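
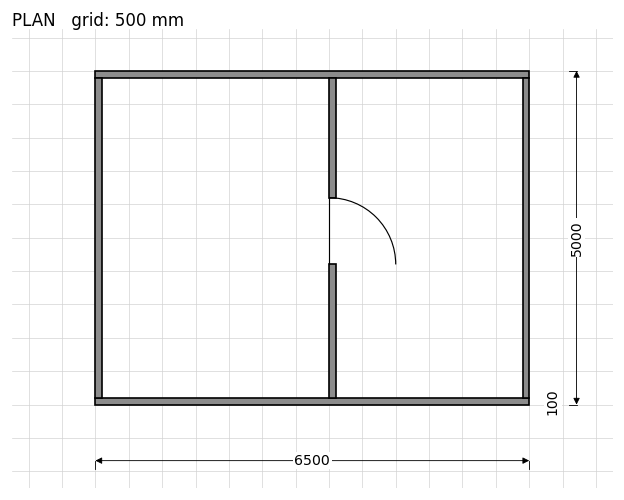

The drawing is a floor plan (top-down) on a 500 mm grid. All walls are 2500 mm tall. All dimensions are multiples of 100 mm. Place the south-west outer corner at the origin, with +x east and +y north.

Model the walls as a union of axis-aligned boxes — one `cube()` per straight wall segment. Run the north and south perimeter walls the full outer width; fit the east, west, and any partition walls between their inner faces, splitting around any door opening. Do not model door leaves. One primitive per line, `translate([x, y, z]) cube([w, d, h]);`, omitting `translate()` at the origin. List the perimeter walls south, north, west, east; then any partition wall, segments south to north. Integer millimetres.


cube([6500, 100, 2500]);
translate([0, 4900, 0]) cube([6500, 100, 2500]);
translate([0, 100, 0]) cube([100, 4800, 2500]);
translate([6400, 100, 0]) cube([100, 4800, 2500]);
translate([3500, 100, 0]) cube([100, 2000, 2500]);
translate([3500, 3100, 0]) cube([100, 1800, 2500]);


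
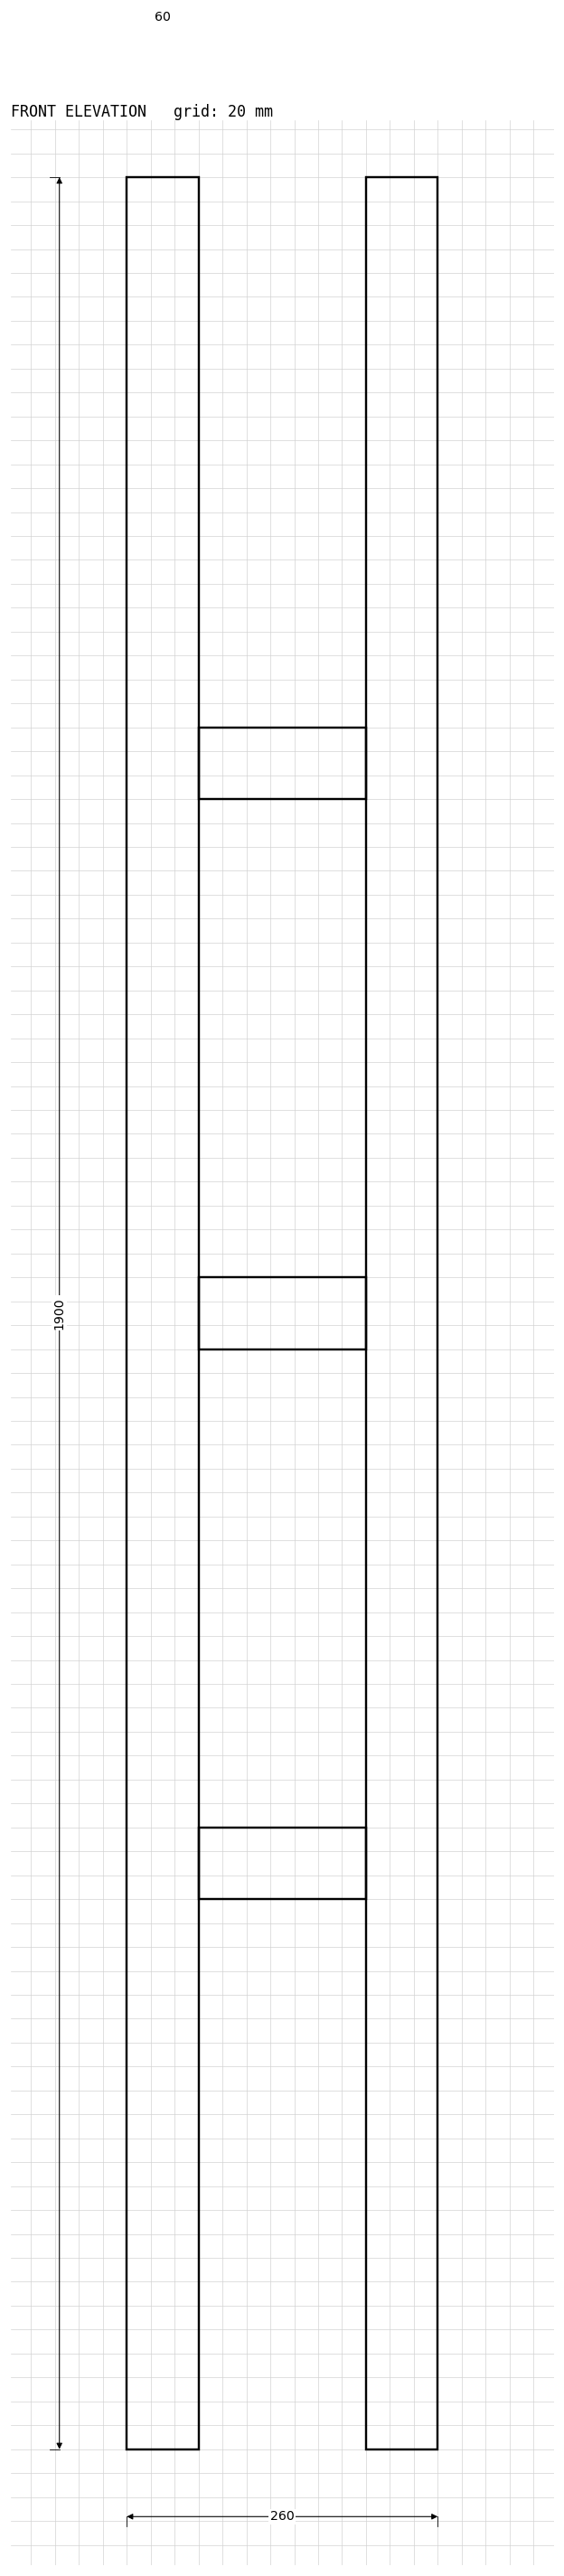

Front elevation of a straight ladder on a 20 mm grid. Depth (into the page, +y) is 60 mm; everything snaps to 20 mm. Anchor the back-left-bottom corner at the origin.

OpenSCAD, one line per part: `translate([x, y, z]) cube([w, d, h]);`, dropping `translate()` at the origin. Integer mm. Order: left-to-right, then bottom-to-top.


cube([60, 60, 1900]);
translate([60, 0, 460]) cube([140, 60, 60]);
translate([60, 0, 920]) cube([140, 60, 60]);
translate([60, 0, 1380]) cube([140, 60, 60]);
translate([200, 0, 0]) cube([60, 60, 1900]);


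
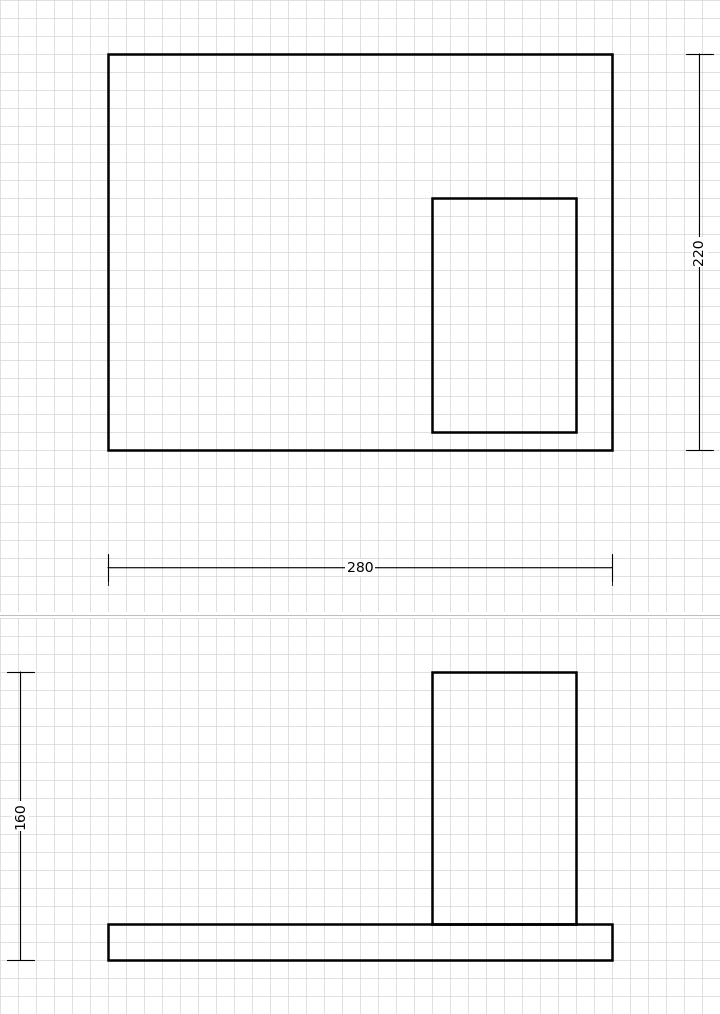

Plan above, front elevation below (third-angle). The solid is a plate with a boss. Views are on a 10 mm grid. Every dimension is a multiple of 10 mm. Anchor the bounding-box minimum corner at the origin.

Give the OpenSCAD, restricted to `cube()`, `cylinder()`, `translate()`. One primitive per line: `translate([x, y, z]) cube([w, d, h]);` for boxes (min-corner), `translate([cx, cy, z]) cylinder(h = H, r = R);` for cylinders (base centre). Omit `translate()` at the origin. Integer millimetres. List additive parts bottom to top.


cube([280, 220, 20]);
translate([180, 10, 20]) cube([80, 130, 140]);


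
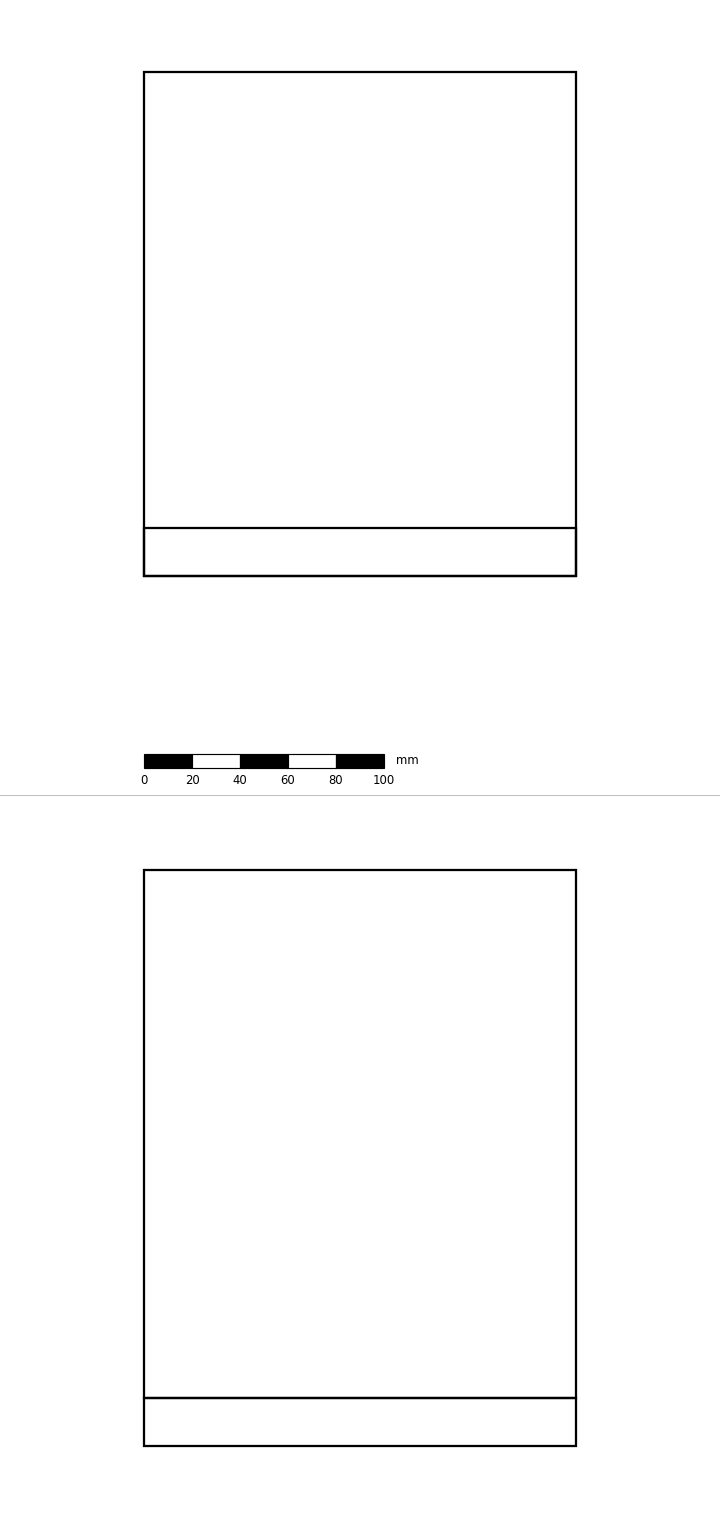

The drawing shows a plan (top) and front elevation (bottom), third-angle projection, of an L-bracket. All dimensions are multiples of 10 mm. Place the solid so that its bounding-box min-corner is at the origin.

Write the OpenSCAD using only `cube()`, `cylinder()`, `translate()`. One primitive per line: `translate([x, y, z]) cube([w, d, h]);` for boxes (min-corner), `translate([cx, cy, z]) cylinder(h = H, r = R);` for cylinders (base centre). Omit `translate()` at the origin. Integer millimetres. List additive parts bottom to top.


cube([180, 210, 20]);
translate([0, 0, 20]) cube([180, 20, 220]);


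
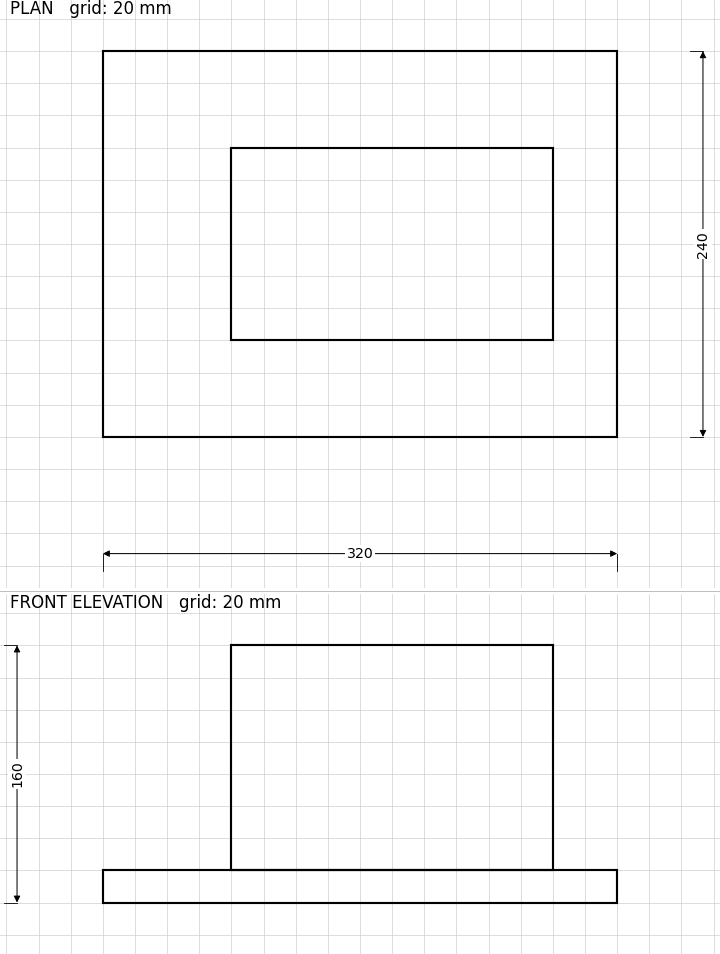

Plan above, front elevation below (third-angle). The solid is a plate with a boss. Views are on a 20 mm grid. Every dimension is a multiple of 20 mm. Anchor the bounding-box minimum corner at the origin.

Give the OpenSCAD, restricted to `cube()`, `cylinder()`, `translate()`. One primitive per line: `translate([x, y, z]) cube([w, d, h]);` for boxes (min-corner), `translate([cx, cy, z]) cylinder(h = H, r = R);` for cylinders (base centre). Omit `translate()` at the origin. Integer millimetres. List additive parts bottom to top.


cube([320, 240, 20]);
translate([80, 60, 20]) cube([200, 120, 140]);


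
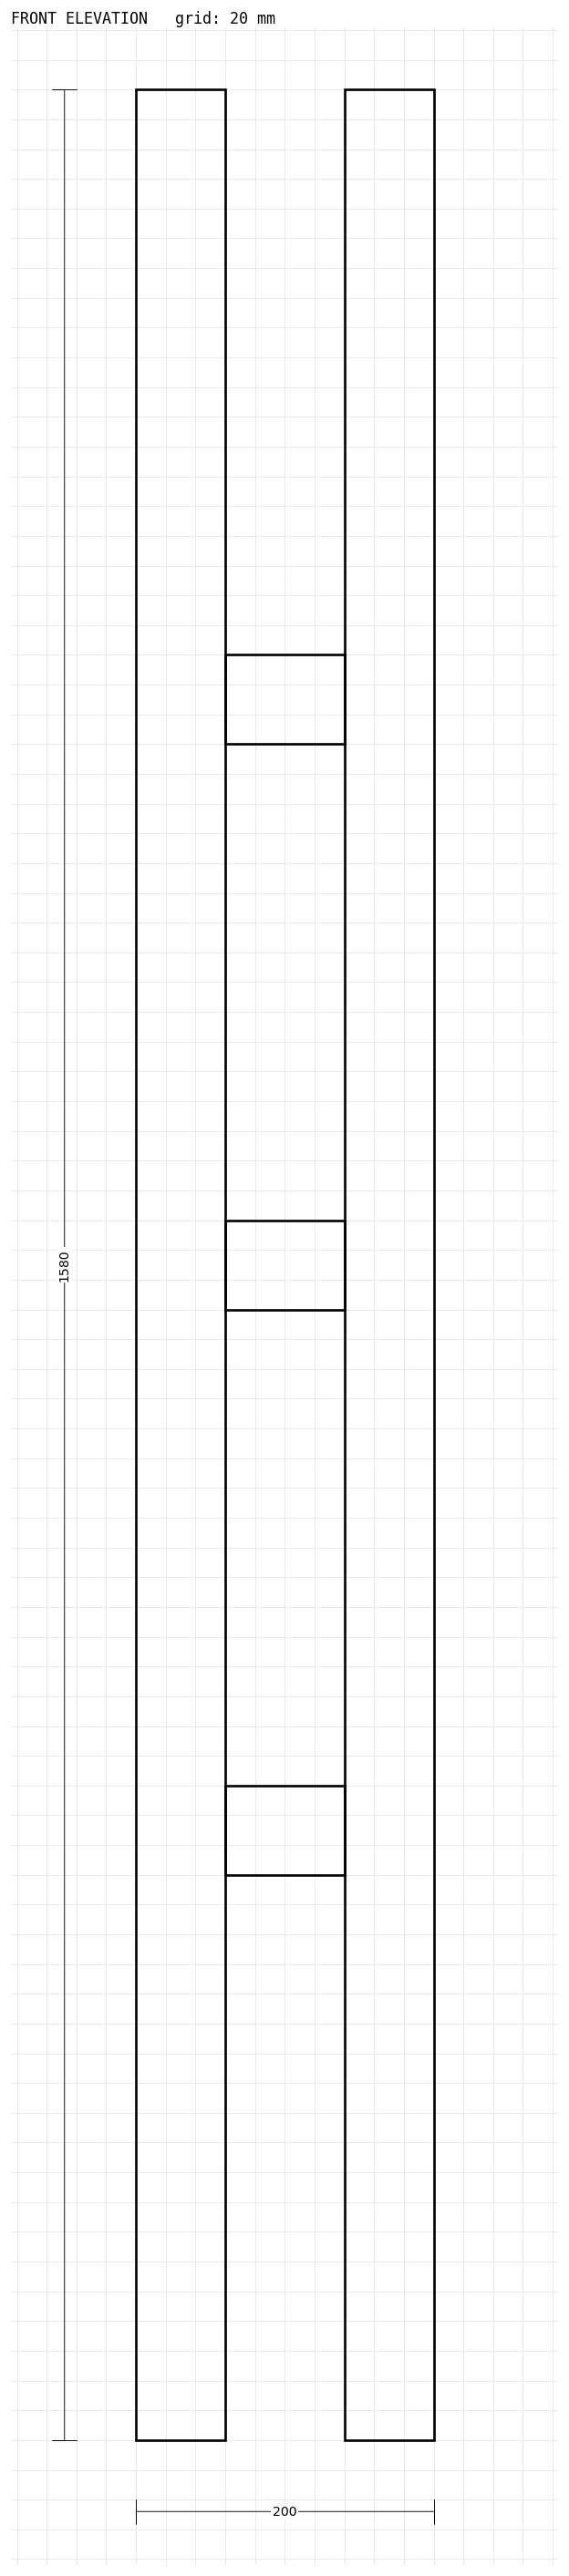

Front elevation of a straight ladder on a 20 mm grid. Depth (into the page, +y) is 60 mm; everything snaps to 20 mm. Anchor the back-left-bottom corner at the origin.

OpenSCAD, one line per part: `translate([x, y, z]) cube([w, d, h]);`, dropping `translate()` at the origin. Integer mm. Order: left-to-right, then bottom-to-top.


cube([60, 60, 1580]);
translate([60, 0, 380]) cube([80, 60, 60]);
translate([60, 0, 760]) cube([80, 60, 60]);
translate([60, 0, 1140]) cube([80, 60, 60]);
translate([140, 0, 0]) cube([60, 60, 1580]);


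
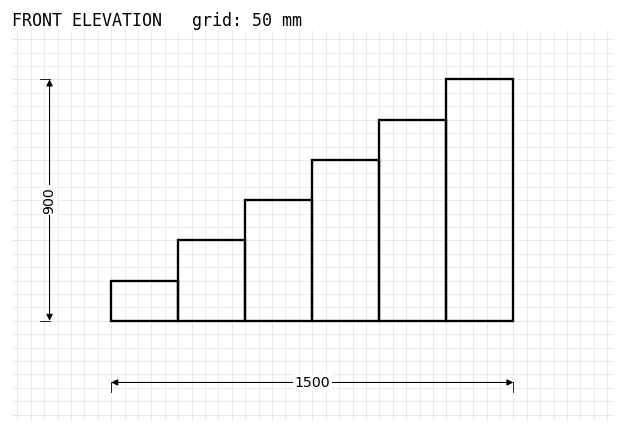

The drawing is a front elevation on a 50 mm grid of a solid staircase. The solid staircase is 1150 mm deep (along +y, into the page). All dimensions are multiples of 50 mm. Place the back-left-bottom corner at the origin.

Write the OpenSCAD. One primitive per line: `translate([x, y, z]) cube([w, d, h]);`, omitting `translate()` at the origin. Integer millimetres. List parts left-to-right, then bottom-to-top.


cube([250, 1150, 150]);
translate([250, 0, 0]) cube([250, 1150, 300]);
translate([500, 0, 0]) cube([250, 1150, 450]);
translate([750, 0, 0]) cube([250, 1150, 600]);
translate([1000, 0, 0]) cube([250, 1150, 750]);
translate([1250, 0, 0]) cube([250, 1150, 900]);


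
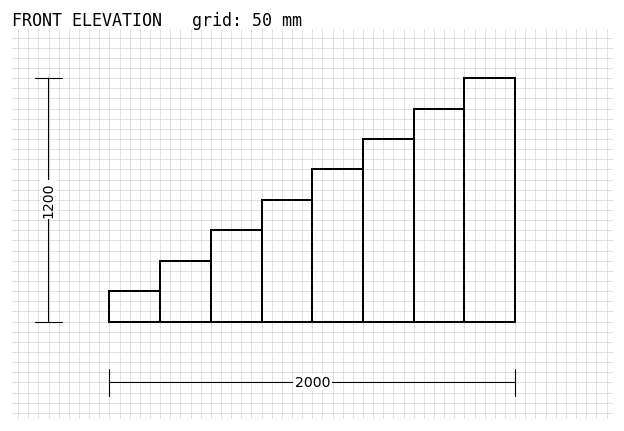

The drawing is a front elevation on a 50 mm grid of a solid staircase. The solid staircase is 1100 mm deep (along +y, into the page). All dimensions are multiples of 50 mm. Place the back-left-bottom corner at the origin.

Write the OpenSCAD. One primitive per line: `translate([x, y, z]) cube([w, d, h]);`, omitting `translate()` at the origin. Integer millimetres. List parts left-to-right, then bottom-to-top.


cube([250, 1100, 150]);
translate([250, 0, 0]) cube([250, 1100, 300]);
translate([500, 0, 0]) cube([250, 1100, 450]);
translate([750, 0, 0]) cube([250, 1100, 600]);
translate([1000, 0, 0]) cube([250, 1100, 750]);
translate([1250, 0, 0]) cube([250, 1100, 900]);
translate([1500, 0, 0]) cube([250, 1100, 1050]);
translate([1750, 0, 0]) cube([250, 1100, 1200]);


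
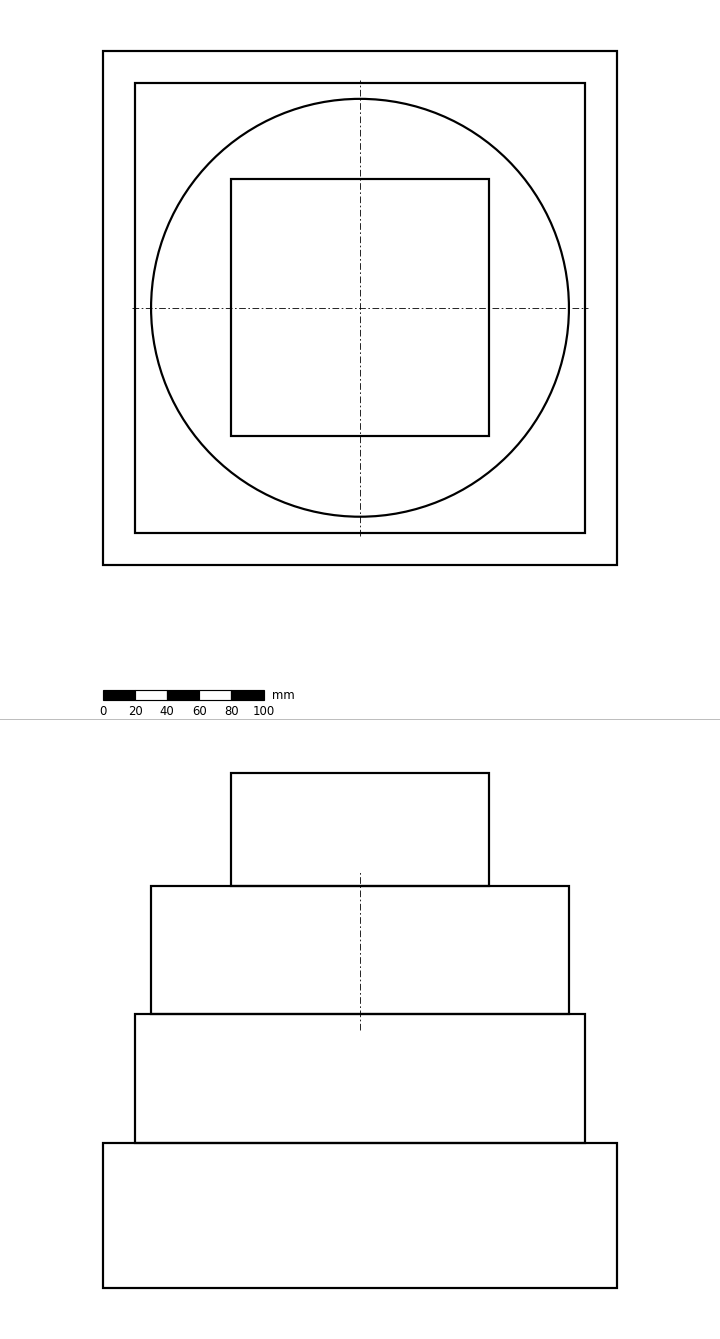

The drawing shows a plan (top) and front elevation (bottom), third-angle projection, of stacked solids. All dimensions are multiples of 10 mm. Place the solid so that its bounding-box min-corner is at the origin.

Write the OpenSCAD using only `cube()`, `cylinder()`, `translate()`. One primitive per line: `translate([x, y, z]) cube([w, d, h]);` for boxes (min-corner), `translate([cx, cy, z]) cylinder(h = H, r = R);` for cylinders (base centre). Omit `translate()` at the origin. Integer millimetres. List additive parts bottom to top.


cube([320, 320, 90]);
translate([20, 20, 90]) cube([280, 280, 80]);
translate([160, 160, 170]) cylinder(h = 80, r = 130);
translate([80, 80, 250]) cube([160, 160, 70]);


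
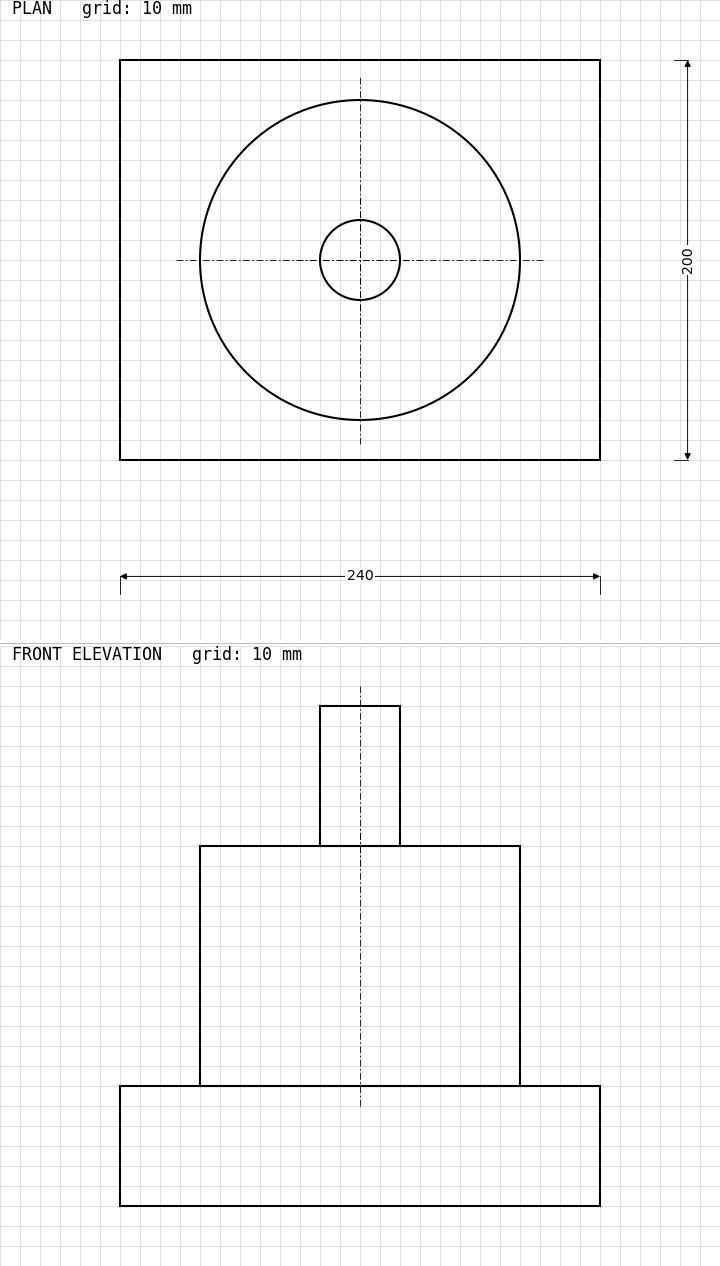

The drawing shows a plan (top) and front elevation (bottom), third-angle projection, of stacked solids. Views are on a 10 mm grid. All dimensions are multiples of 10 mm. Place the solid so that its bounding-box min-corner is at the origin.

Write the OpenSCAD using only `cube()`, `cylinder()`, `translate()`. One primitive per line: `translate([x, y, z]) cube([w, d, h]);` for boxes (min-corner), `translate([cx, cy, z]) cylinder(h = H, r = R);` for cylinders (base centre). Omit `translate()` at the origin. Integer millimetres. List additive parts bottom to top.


cube([240, 200, 60]);
translate([120, 100, 60]) cylinder(h = 120, r = 80);
translate([120, 100, 180]) cylinder(h = 70, r = 20);


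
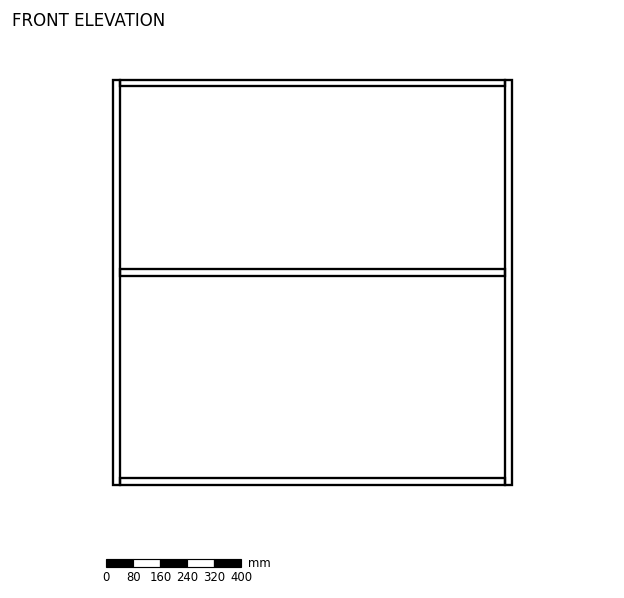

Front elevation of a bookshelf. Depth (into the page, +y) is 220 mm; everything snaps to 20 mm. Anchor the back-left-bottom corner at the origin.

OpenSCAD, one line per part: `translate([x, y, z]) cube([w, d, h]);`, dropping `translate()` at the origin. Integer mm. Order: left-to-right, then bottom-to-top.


cube([20, 220, 1200]);
translate([20, 0, 0]) cube([1140, 220, 20]);
translate([20, 0, 620]) cube([1140, 220, 20]);
translate([20, 0, 1180]) cube([1140, 220, 20]);
translate([1160, 0, 0]) cube([20, 220, 1200]);


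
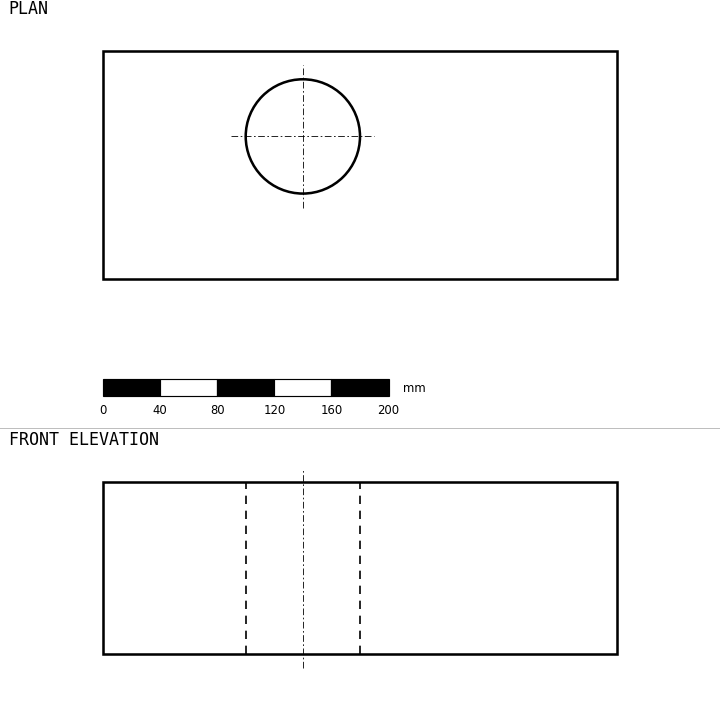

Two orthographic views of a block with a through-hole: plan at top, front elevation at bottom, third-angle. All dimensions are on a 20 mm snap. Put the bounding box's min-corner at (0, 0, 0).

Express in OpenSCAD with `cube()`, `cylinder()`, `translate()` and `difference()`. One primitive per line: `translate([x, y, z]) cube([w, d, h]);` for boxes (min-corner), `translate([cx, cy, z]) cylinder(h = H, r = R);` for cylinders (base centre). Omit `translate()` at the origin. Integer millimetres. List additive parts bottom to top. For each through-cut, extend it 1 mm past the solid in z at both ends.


difference() {
  cube([360, 160, 120]);
  translate([140, 100, -1]) cylinder(h = 122, r = 40);
}


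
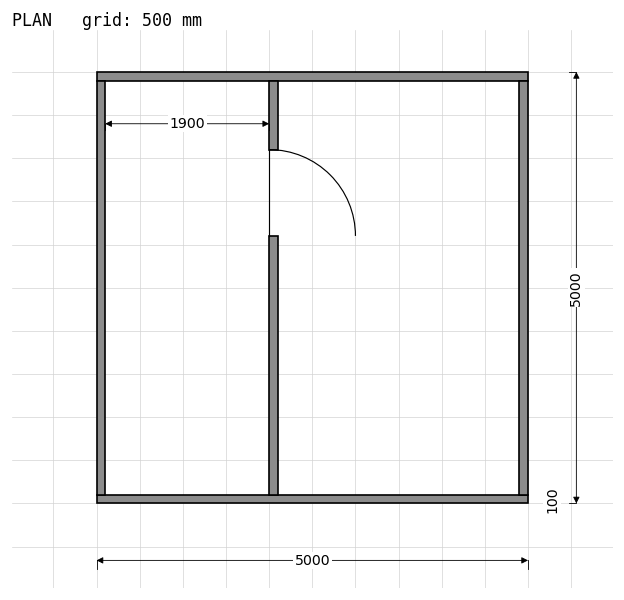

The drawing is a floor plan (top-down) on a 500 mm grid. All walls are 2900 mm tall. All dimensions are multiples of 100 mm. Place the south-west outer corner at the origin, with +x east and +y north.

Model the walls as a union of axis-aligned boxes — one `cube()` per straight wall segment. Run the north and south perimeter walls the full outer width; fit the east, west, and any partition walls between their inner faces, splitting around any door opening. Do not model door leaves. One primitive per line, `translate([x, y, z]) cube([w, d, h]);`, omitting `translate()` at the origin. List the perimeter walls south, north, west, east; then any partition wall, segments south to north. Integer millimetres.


cube([5000, 100, 2900]);
translate([0, 4900, 0]) cube([5000, 100, 2900]);
translate([0, 100, 0]) cube([100, 4800, 2900]);
translate([4900, 100, 0]) cube([100, 4800, 2900]);
translate([2000, 100, 0]) cube([100, 3000, 2900]);
translate([2000, 4100, 0]) cube([100, 800, 2900]);


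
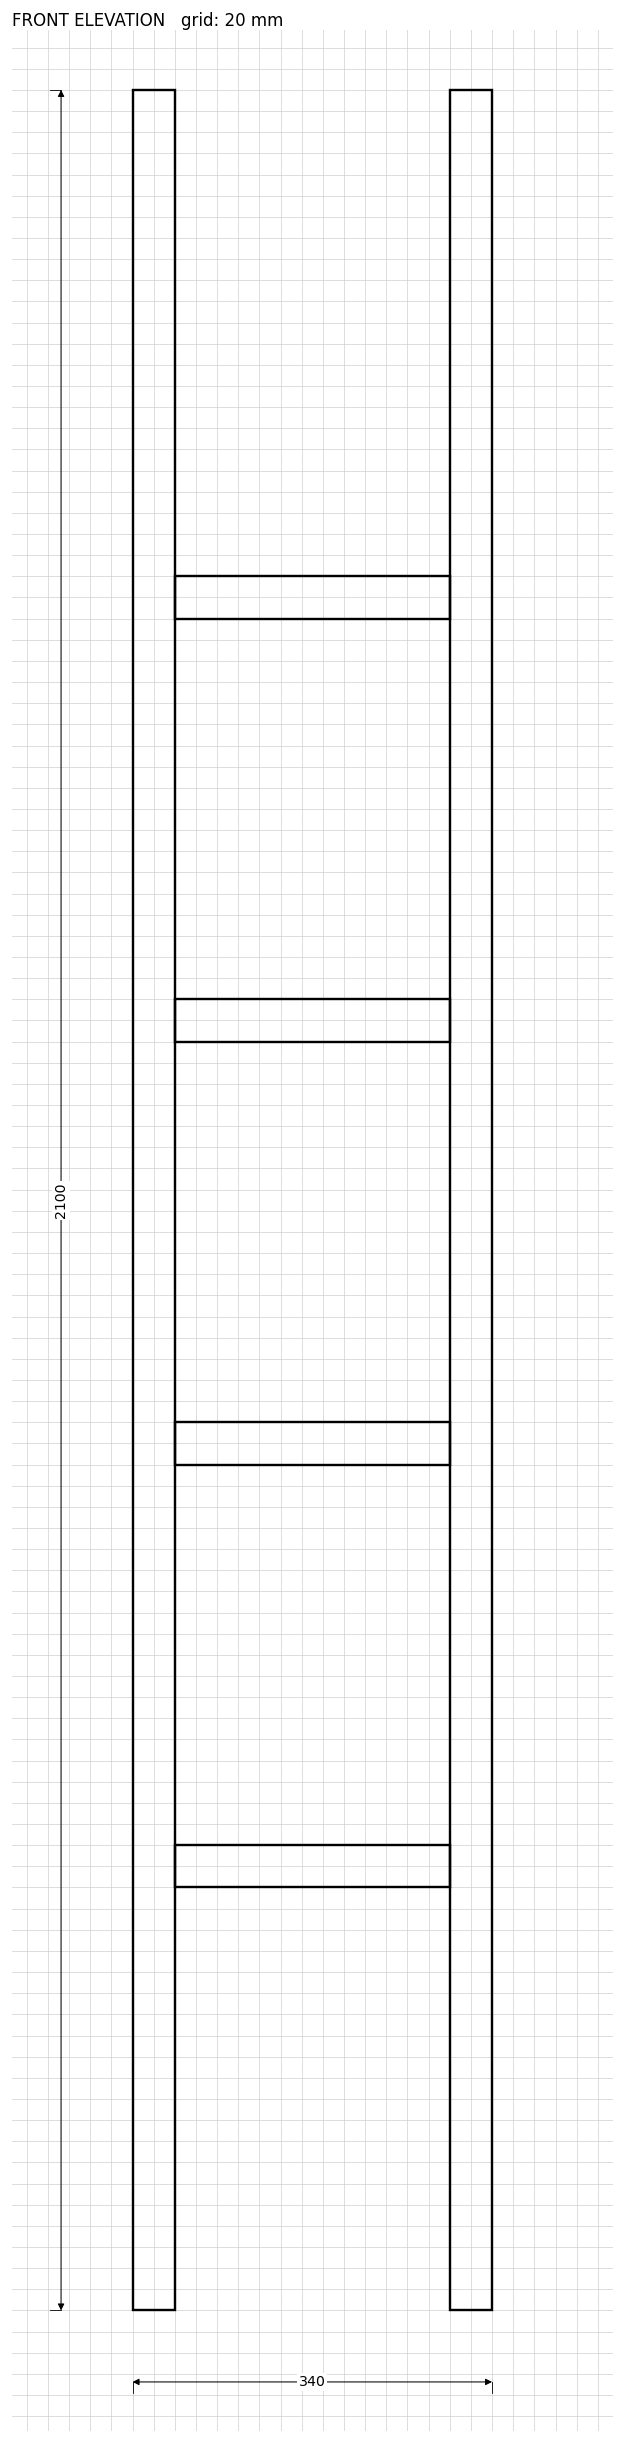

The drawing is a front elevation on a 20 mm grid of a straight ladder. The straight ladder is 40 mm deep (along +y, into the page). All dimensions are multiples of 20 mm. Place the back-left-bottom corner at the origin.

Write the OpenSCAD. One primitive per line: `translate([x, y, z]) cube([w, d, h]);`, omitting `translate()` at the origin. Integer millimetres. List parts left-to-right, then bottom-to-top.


cube([40, 40, 2100]);
translate([40, 0, 400]) cube([260, 40, 40]);
translate([40, 0, 800]) cube([260, 40, 40]);
translate([40, 0, 1200]) cube([260, 40, 40]);
translate([40, 0, 1600]) cube([260, 40, 40]);
translate([300, 0, 0]) cube([40, 40, 2100]);


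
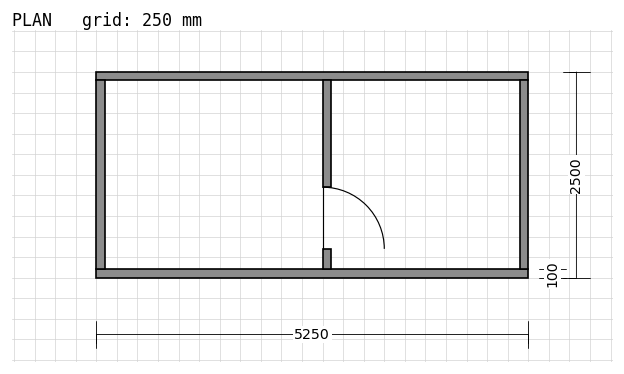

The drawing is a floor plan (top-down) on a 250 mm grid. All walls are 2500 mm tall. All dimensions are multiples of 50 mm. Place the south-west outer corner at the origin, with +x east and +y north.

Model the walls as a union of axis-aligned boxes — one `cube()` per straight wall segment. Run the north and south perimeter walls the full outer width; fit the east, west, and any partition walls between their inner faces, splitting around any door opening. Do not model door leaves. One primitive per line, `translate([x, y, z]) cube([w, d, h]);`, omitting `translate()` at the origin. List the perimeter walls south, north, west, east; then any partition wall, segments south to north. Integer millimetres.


cube([5250, 100, 2500]);
translate([0, 2400, 0]) cube([5250, 100, 2500]);
translate([0, 100, 0]) cube([100, 2300, 2500]);
translate([5150, 100, 0]) cube([100, 2300, 2500]);
translate([2750, 100, 0]) cube([100, 250, 2500]);
translate([2750, 1100, 0]) cube([100, 1300, 2500]);


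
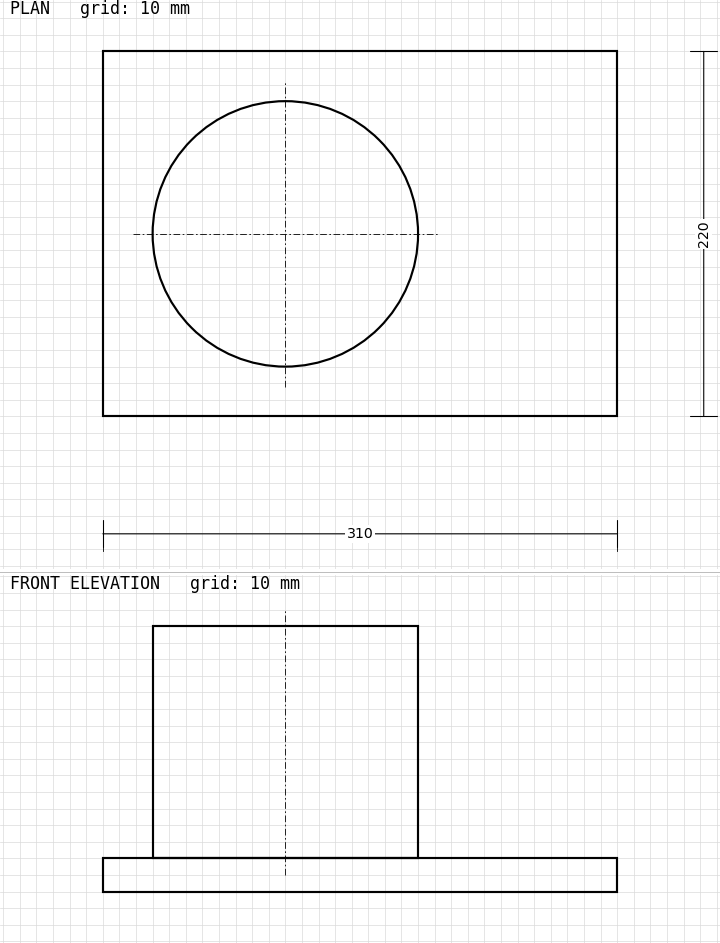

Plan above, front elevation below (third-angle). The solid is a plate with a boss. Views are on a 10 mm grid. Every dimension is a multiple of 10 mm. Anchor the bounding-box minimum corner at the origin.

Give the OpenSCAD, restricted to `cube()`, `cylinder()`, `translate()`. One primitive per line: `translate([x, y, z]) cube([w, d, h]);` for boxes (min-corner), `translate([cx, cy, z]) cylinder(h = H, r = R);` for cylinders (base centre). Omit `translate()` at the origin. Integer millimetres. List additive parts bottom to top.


cube([310, 220, 20]);
translate([110, 110, 20]) cylinder(h = 140, r = 80);


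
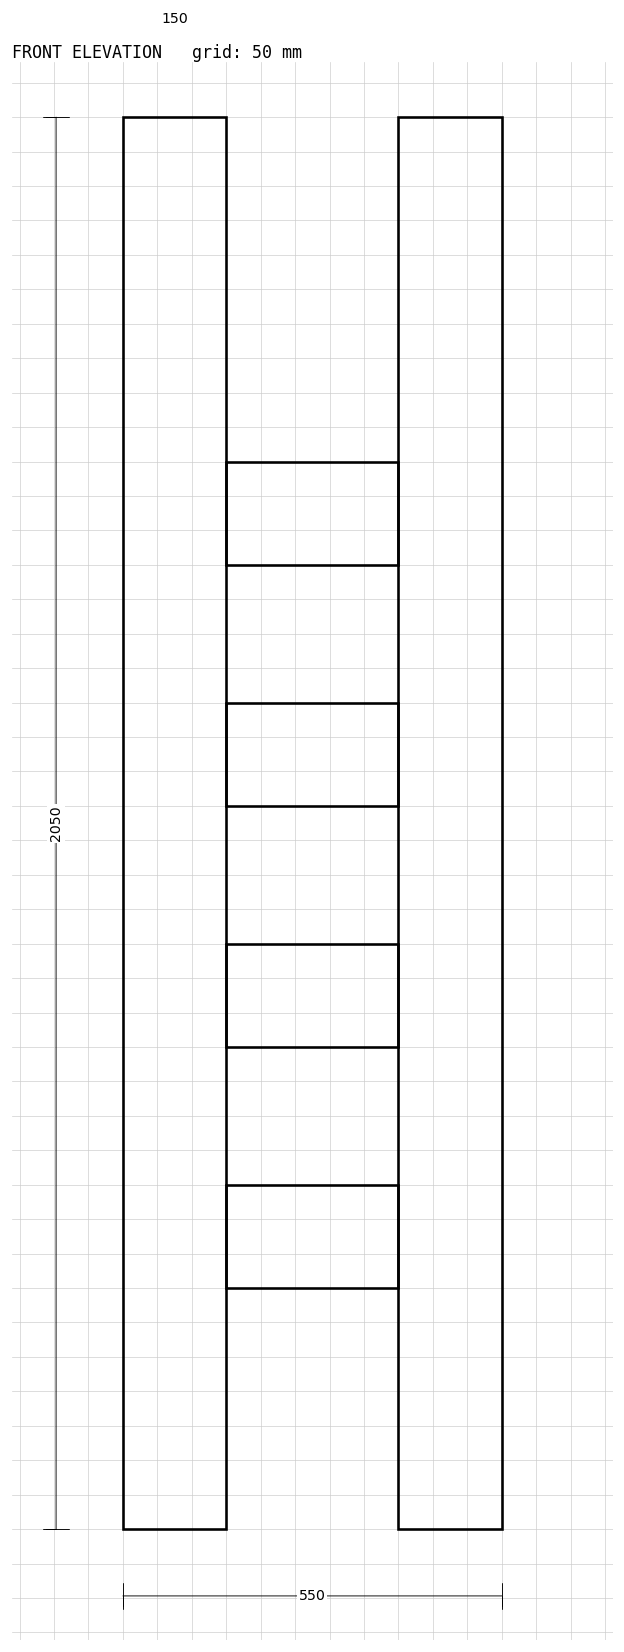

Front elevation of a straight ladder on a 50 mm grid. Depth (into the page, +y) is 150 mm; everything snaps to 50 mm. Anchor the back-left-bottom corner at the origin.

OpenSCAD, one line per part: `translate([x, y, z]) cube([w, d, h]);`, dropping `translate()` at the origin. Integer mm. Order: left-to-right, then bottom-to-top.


cube([150, 150, 2050]);
translate([150, 0, 350]) cube([250, 150, 150]);
translate([150, 0, 700]) cube([250, 150, 150]);
translate([150, 0, 1050]) cube([250, 150, 150]);
translate([150, 0, 1400]) cube([250, 150, 150]);
translate([400, 0, 0]) cube([150, 150, 2050]);


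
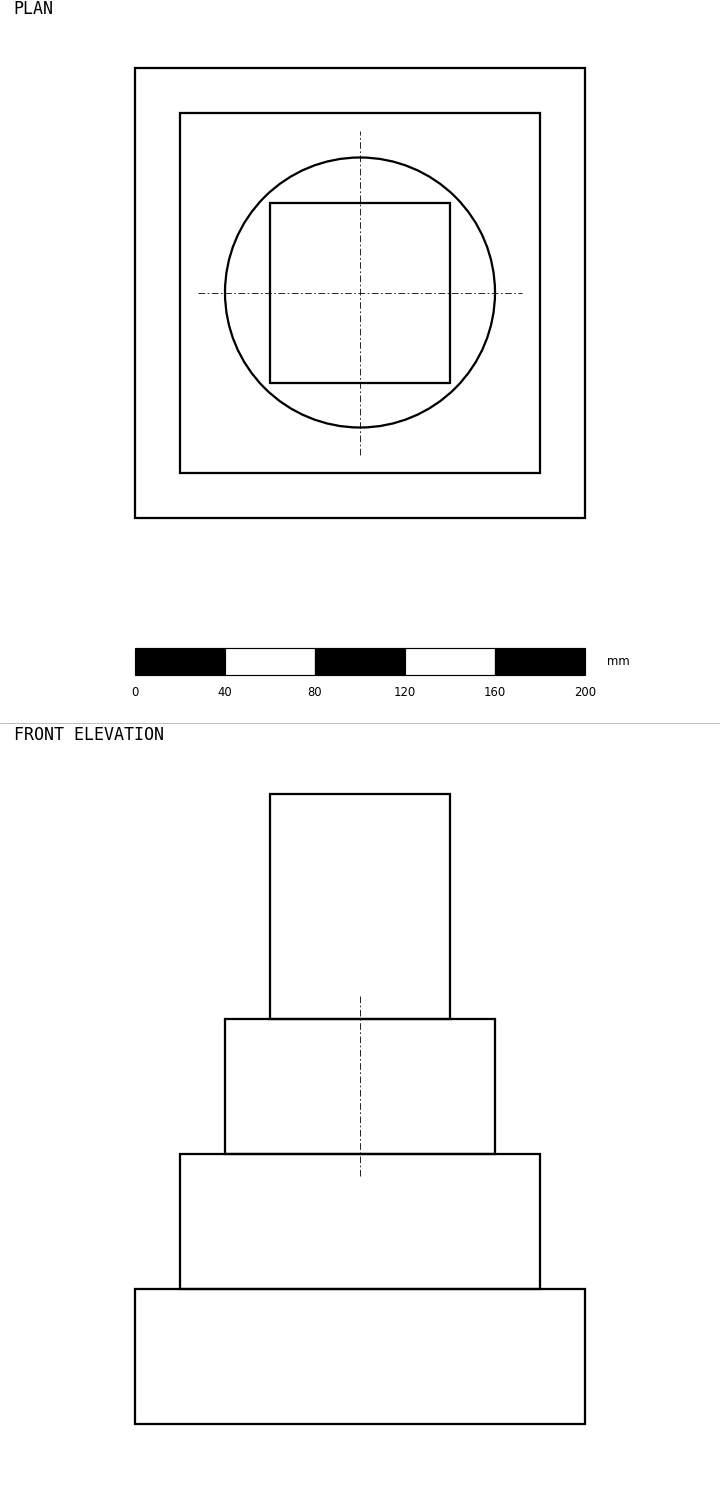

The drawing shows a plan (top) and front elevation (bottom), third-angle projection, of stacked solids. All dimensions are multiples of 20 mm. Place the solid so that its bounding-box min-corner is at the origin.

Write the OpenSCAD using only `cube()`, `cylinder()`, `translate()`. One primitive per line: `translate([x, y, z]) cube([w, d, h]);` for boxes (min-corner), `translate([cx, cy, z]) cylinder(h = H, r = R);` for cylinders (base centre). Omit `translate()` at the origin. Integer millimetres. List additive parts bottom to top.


cube([200, 200, 60]);
translate([20, 20, 60]) cube([160, 160, 60]);
translate([100, 100, 120]) cylinder(h = 60, r = 60);
translate([60, 60, 180]) cube([80, 80, 100]);


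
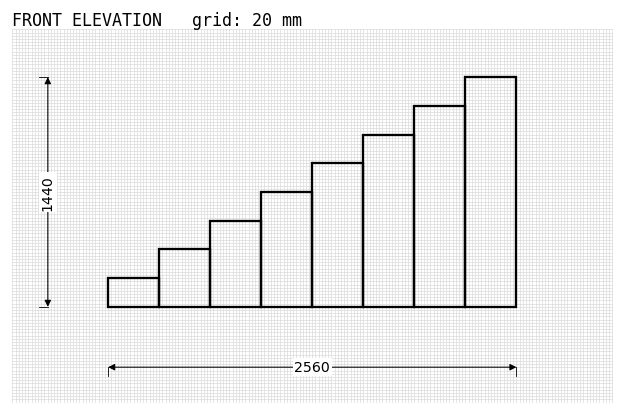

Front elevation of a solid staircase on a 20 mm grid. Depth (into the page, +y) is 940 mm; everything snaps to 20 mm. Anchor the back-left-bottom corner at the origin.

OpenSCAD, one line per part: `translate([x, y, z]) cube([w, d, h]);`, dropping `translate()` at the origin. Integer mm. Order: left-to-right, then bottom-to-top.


cube([320, 940, 180]);
translate([320, 0, 0]) cube([320, 940, 360]);
translate([640, 0, 0]) cube([320, 940, 540]);
translate([960, 0, 0]) cube([320, 940, 720]);
translate([1280, 0, 0]) cube([320, 940, 900]);
translate([1600, 0, 0]) cube([320, 940, 1080]);
translate([1920, 0, 0]) cube([320, 940, 1260]);
translate([2240, 0, 0]) cube([320, 940, 1440]);


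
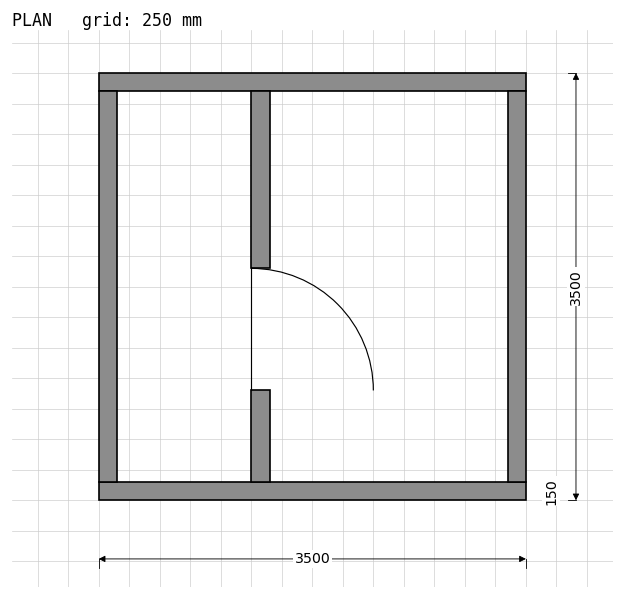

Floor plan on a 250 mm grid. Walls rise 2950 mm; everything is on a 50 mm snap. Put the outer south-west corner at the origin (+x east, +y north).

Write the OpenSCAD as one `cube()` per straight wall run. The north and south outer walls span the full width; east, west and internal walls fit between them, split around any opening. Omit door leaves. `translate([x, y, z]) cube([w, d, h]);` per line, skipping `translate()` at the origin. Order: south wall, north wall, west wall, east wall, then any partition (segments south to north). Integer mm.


cube([3500, 150, 2950]);
translate([0, 3350, 0]) cube([3500, 150, 2950]);
translate([0, 150, 0]) cube([150, 3200, 2950]);
translate([3350, 150, 0]) cube([150, 3200, 2950]);
translate([1250, 150, 0]) cube([150, 750, 2950]);
translate([1250, 1900, 0]) cube([150, 1450, 2950]);


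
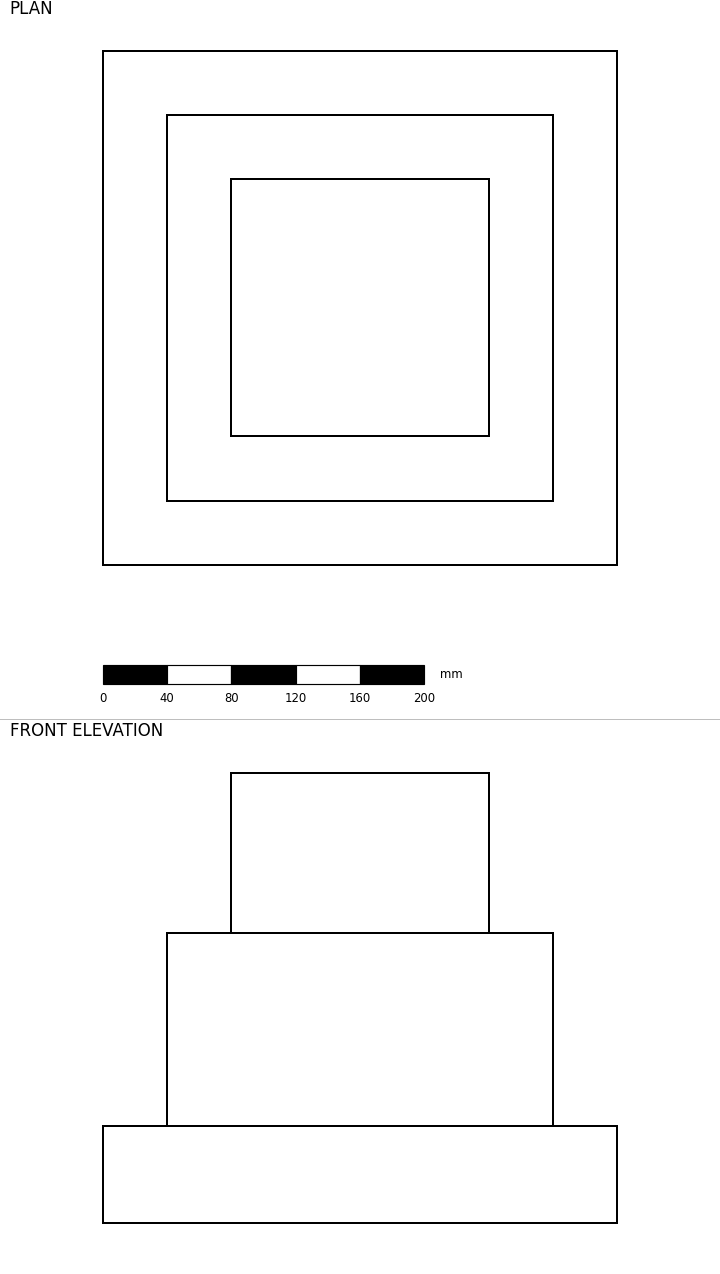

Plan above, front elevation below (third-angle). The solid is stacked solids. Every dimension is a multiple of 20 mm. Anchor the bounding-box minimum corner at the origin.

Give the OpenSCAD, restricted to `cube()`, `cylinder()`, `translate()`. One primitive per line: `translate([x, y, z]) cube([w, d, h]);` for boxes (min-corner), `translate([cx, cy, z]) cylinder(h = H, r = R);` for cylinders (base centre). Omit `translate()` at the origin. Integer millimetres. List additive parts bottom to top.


cube([320, 320, 60]);
translate([40, 40, 60]) cube([240, 240, 120]);
translate([80, 80, 180]) cube([160, 160, 100]);


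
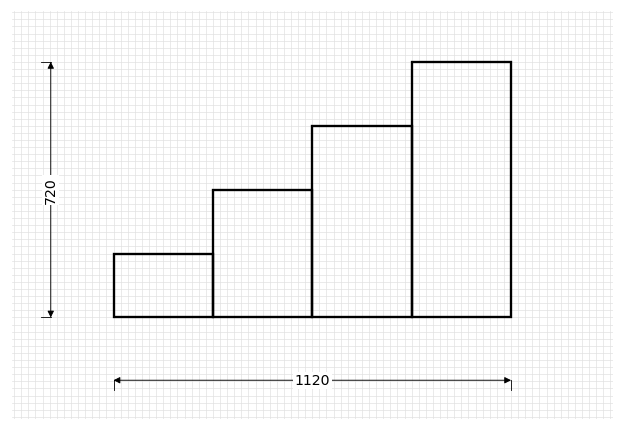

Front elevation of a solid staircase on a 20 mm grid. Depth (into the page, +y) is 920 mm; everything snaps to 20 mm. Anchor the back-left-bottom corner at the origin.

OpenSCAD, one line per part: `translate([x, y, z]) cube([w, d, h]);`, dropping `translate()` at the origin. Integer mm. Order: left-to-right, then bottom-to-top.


cube([280, 920, 180]);
translate([280, 0, 0]) cube([280, 920, 360]);
translate([560, 0, 0]) cube([280, 920, 540]);
translate([840, 0, 0]) cube([280, 920, 720]);


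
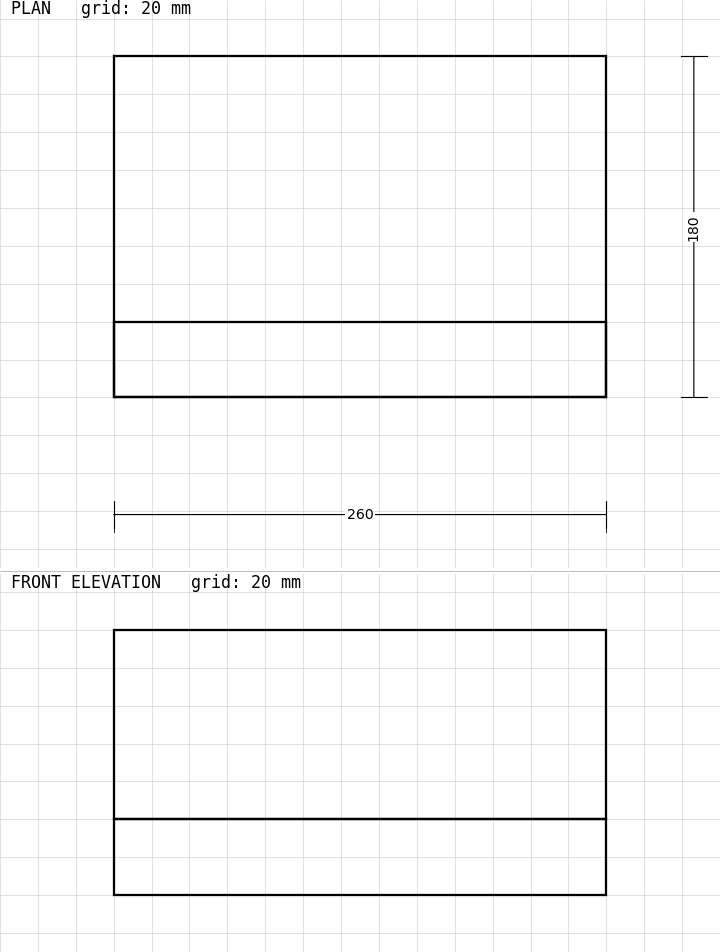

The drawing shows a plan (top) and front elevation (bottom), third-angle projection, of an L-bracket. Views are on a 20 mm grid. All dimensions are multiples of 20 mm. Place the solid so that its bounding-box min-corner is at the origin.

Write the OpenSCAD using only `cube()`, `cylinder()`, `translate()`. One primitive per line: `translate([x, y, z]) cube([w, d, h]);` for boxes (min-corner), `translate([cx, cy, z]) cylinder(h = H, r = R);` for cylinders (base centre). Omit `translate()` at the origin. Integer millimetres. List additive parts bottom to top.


cube([260, 180, 40]);
translate([0, 0, 40]) cube([260, 40, 100]);


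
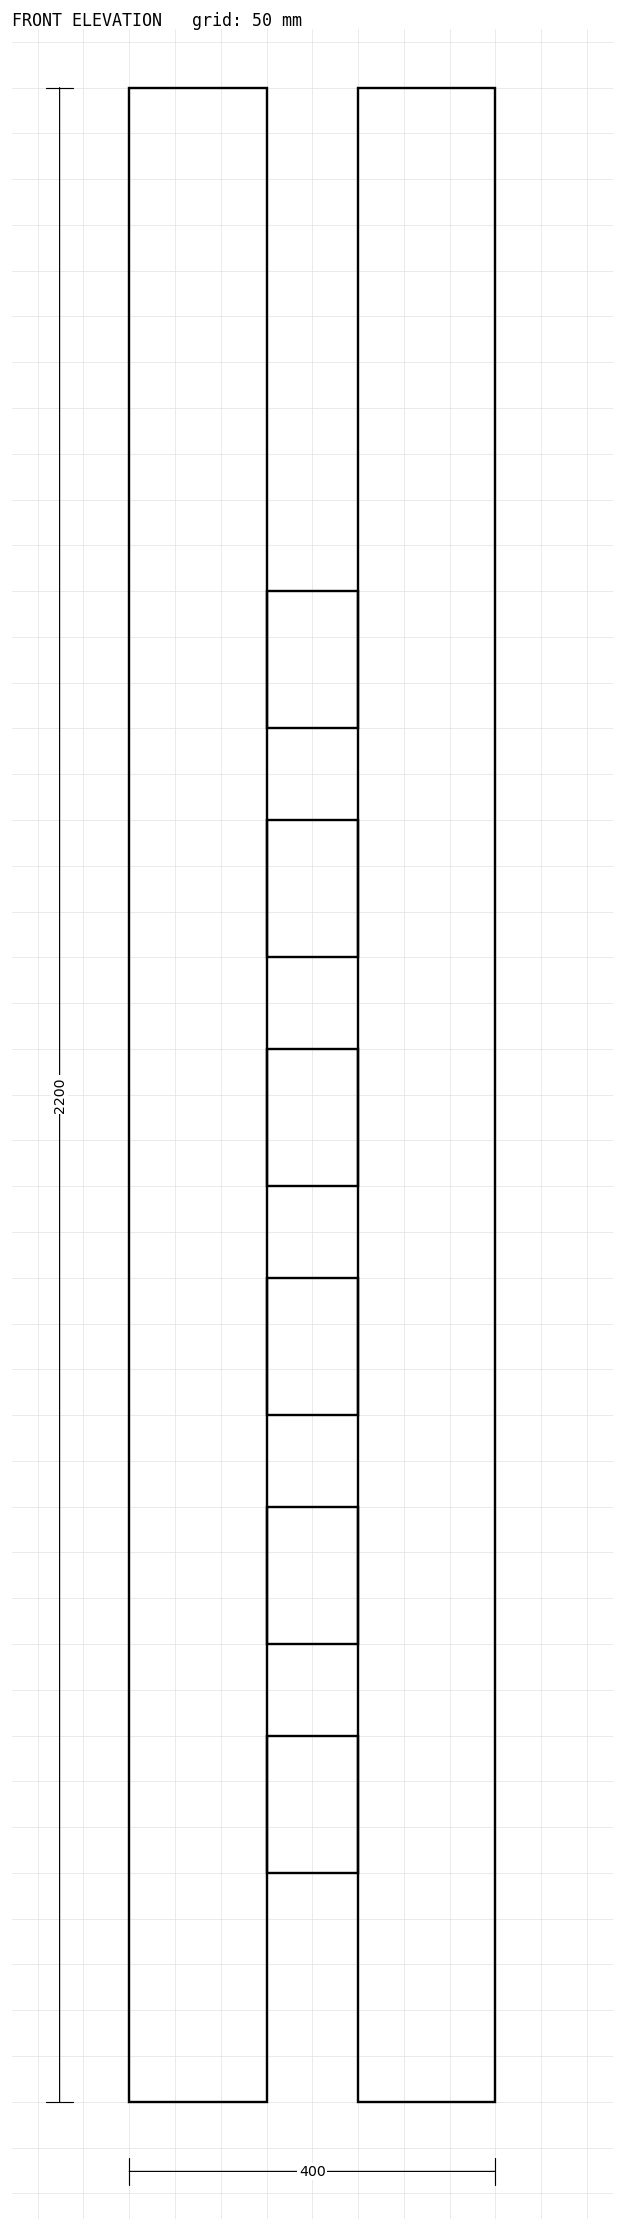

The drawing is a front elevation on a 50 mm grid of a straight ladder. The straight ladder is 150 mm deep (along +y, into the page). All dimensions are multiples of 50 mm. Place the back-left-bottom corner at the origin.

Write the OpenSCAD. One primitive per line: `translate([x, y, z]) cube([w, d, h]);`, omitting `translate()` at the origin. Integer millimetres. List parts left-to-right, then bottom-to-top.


cube([150, 150, 2200]);
translate([150, 0, 250]) cube([100, 150, 150]);
translate([150, 0, 500]) cube([100, 150, 150]);
translate([150, 0, 750]) cube([100, 150, 150]);
translate([150, 0, 1000]) cube([100, 150, 150]);
translate([150, 0, 1250]) cube([100, 150, 150]);
translate([150, 0, 1500]) cube([100, 150, 150]);
translate([250, 0, 0]) cube([150, 150, 2200]);


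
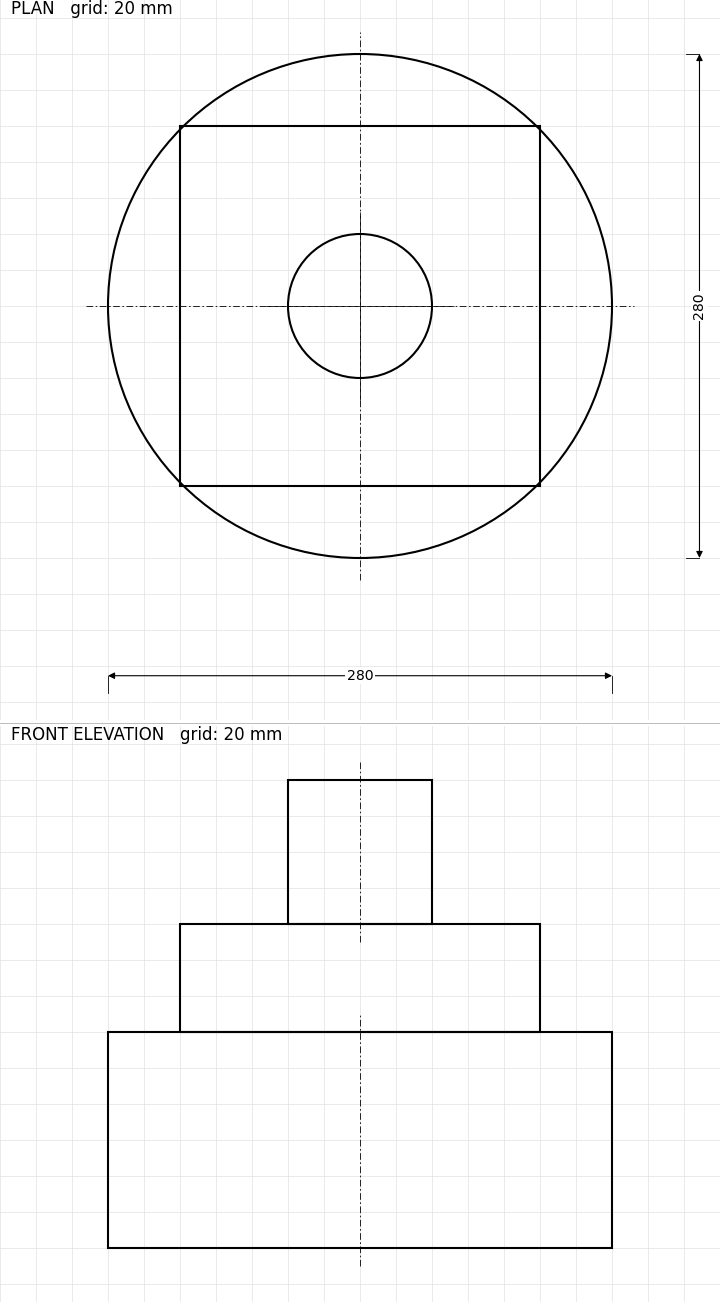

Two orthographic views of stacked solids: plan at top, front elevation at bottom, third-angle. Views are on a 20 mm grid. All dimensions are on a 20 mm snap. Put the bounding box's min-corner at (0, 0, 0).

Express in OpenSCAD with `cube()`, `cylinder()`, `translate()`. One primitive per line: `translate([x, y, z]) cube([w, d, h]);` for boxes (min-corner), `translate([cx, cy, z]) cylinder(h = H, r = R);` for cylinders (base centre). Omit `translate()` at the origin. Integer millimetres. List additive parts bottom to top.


translate([140, 140, 0]) cylinder(h = 120, r = 140);
translate([40, 40, 120]) cube([200, 200, 60]);
translate([140, 140, 180]) cylinder(h = 80, r = 40);


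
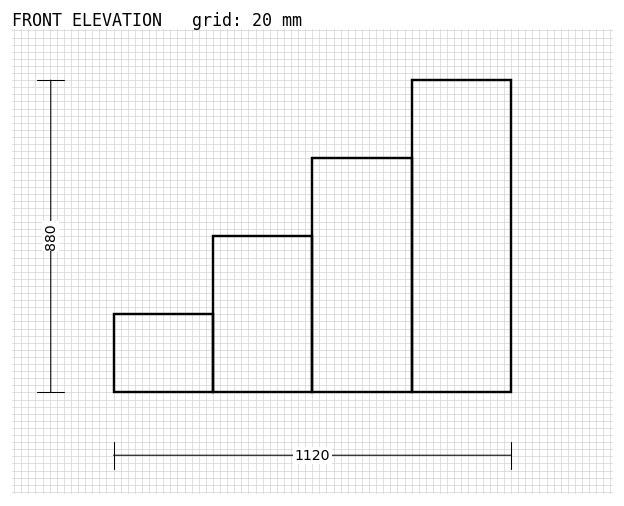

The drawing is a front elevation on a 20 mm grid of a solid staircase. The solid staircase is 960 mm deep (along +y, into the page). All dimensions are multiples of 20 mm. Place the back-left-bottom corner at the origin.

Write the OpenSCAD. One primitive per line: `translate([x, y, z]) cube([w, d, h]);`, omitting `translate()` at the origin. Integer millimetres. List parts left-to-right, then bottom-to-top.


cube([280, 960, 220]);
translate([280, 0, 0]) cube([280, 960, 440]);
translate([560, 0, 0]) cube([280, 960, 660]);
translate([840, 0, 0]) cube([280, 960, 880]);


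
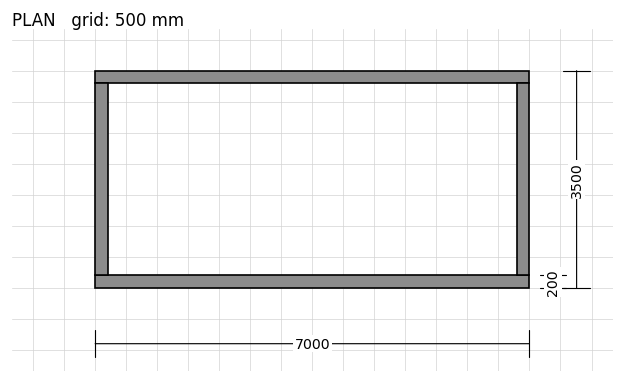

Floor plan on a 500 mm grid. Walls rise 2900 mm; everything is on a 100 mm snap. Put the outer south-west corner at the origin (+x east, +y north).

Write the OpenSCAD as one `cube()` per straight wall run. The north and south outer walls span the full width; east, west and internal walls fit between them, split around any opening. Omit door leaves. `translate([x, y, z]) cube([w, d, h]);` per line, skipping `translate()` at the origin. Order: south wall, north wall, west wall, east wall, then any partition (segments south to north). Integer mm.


cube([7000, 200, 2900]);
translate([0, 3300, 0]) cube([7000, 200, 2900]);
translate([0, 200, 0]) cube([200, 3100, 2900]);
translate([6800, 200, 0]) cube([200, 3100, 2900]);


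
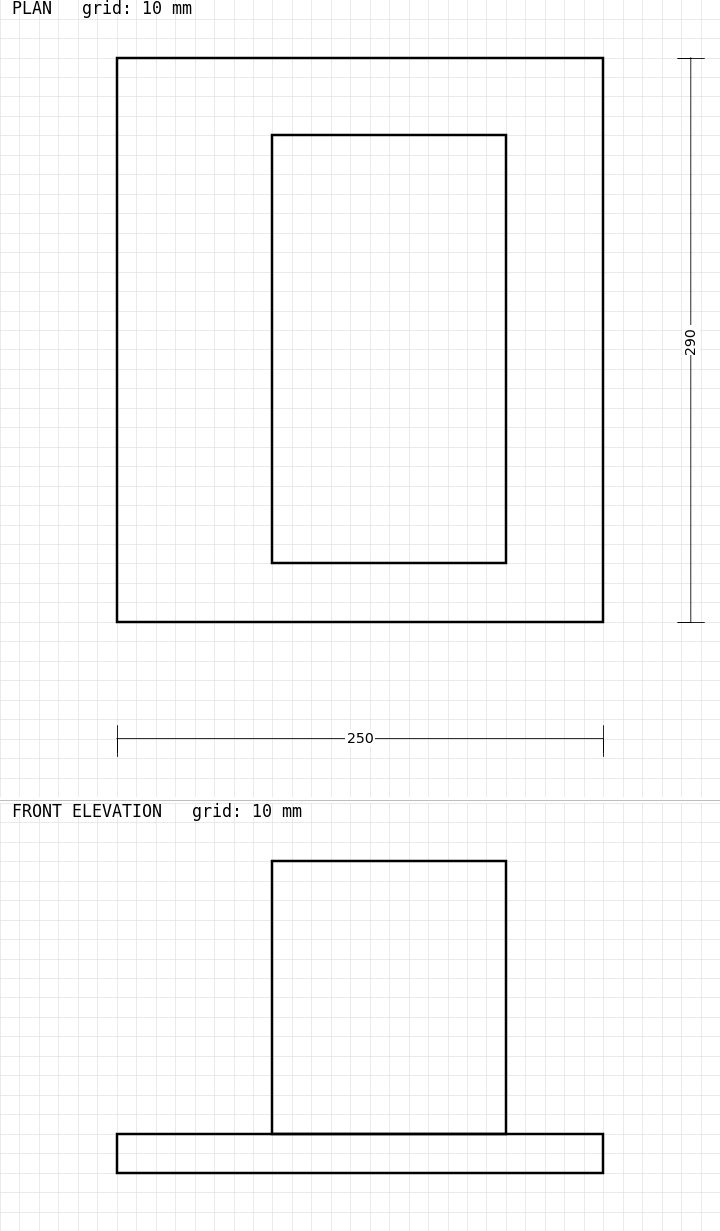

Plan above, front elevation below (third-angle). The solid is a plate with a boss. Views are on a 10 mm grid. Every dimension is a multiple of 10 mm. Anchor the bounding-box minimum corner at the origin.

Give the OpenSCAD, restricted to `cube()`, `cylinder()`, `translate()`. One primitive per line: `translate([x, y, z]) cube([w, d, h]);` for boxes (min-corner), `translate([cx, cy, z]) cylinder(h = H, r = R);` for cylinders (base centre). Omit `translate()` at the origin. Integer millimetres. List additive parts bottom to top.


cube([250, 290, 20]);
translate([80, 30, 20]) cube([120, 220, 140]);


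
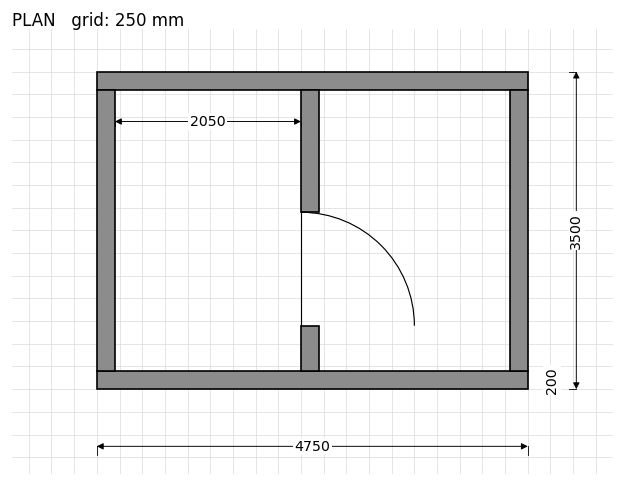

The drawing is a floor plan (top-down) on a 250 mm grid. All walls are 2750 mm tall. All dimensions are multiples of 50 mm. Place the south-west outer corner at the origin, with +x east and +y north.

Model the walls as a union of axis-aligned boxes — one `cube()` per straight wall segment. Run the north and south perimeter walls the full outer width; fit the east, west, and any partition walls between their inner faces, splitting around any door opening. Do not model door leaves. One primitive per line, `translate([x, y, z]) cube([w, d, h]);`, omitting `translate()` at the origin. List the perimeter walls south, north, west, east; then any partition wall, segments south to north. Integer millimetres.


cube([4750, 200, 2750]);
translate([0, 3300, 0]) cube([4750, 200, 2750]);
translate([0, 200, 0]) cube([200, 3100, 2750]);
translate([4550, 200, 0]) cube([200, 3100, 2750]);
translate([2250, 200, 0]) cube([200, 500, 2750]);
translate([2250, 1950, 0]) cube([200, 1350, 2750]);


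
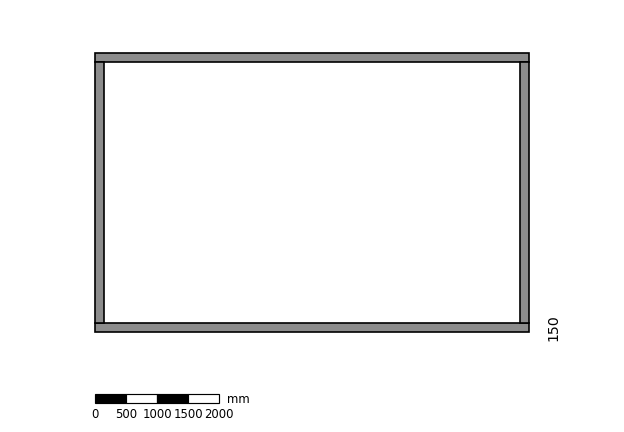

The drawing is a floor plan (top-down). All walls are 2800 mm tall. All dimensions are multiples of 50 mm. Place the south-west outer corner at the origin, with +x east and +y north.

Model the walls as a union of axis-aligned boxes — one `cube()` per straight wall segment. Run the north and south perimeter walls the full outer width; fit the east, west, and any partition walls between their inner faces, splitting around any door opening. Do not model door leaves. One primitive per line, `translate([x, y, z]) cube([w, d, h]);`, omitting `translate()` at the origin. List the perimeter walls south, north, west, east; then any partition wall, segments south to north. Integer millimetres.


cube([7000, 150, 2800]);
translate([0, 4350, 0]) cube([7000, 150, 2800]);
translate([0, 150, 0]) cube([150, 4200, 2800]);
translate([6850, 150, 0]) cube([150, 4200, 2800]);


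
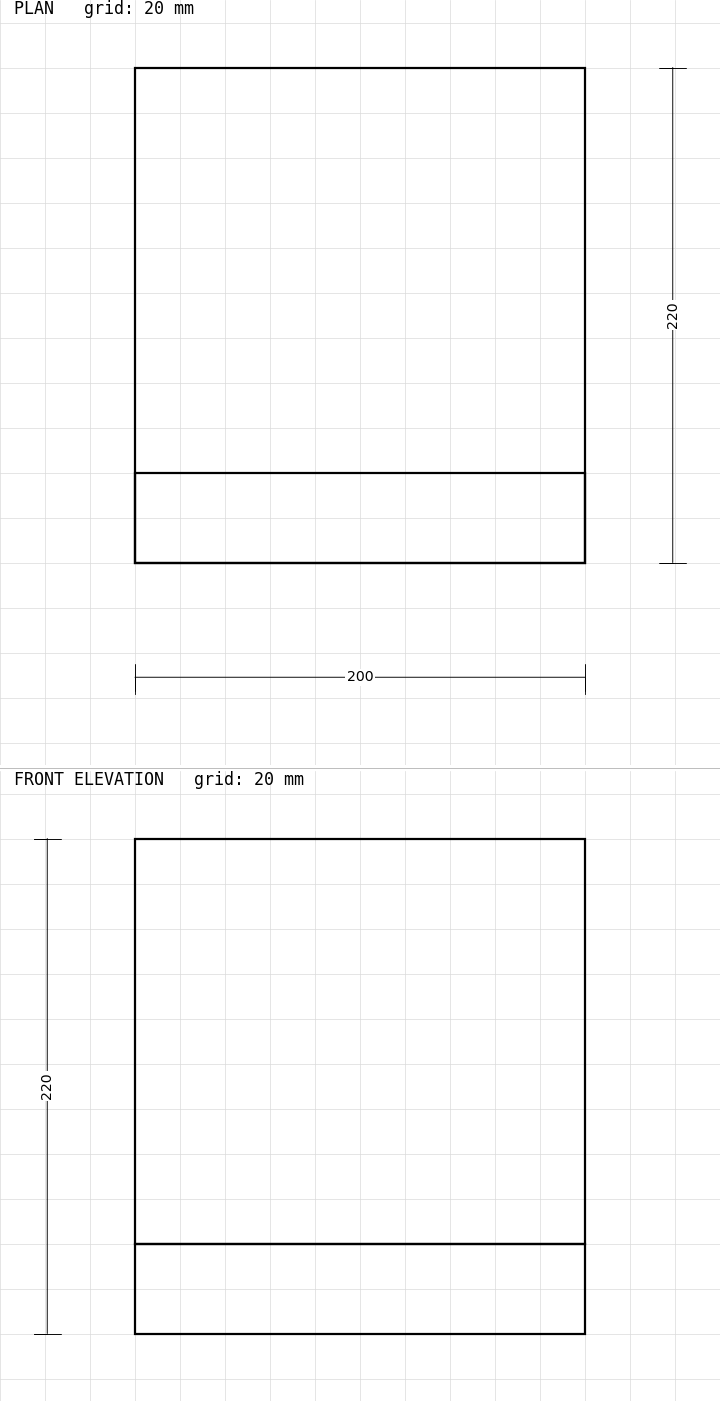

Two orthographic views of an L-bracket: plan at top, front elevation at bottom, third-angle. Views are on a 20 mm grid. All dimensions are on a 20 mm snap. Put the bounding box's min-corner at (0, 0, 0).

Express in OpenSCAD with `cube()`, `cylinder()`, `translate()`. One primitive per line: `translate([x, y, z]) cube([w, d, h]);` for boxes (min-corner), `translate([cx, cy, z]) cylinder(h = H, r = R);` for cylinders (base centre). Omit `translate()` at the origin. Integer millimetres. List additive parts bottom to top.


cube([200, 220, 40]);
translate([0, 0, 40]) cube([200, 40, 180]);


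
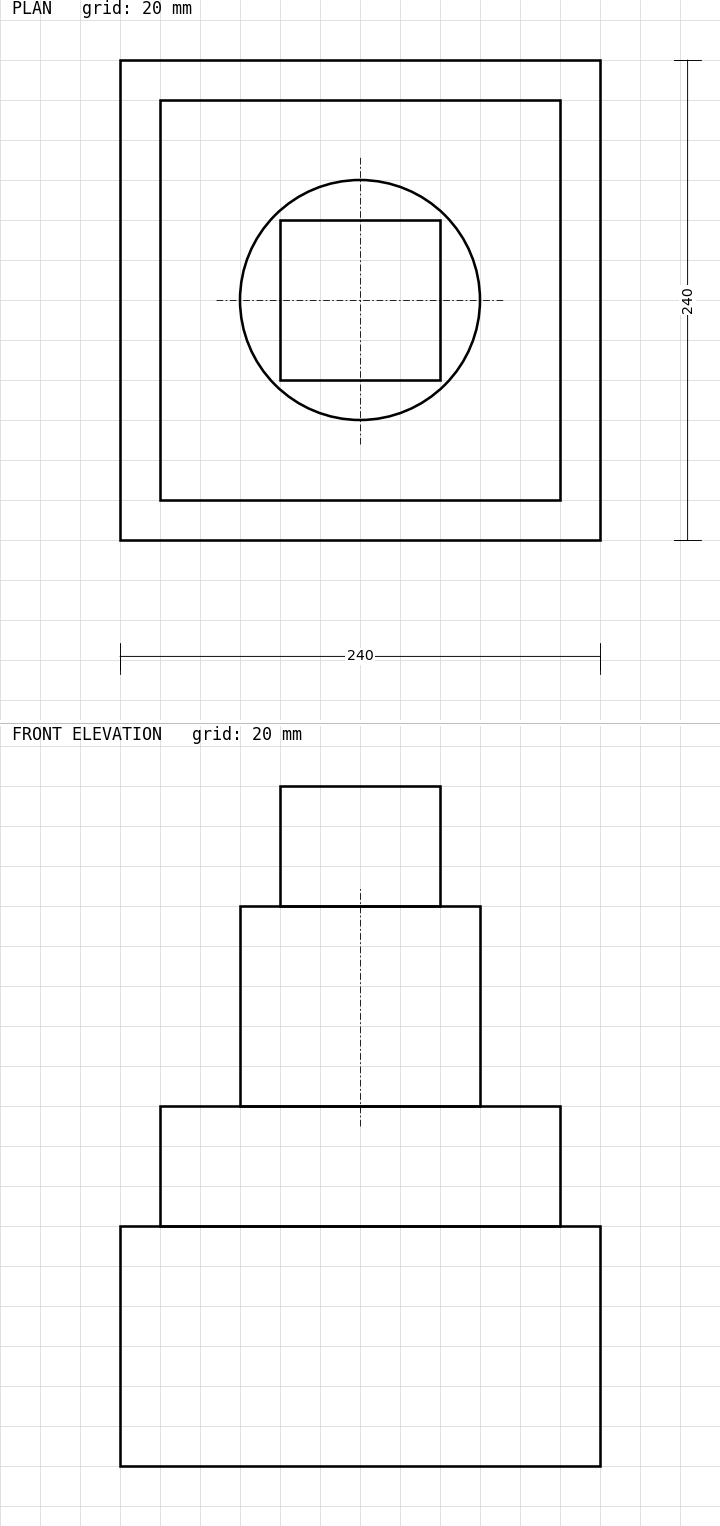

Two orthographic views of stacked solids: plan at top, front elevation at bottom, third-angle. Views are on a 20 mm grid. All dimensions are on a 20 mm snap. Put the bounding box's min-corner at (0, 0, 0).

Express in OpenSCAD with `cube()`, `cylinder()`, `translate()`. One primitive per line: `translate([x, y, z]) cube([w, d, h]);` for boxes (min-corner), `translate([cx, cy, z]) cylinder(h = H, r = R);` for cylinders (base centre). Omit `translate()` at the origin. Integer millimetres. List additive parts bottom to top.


cube([240, 240, 120]);
translate([20, 20, 120]) cube([200, 200, 60]);
translate([120, 120, 180]) cylinder(h = 100, r = 60);
translate([80, 80, 280]) cube([80, 80, 60]);
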